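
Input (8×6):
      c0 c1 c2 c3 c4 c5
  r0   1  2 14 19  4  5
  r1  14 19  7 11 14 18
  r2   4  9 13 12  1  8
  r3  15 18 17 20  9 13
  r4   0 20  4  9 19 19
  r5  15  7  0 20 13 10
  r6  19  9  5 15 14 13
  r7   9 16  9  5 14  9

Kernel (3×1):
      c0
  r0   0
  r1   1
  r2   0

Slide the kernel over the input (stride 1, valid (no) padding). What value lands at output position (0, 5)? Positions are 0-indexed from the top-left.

18

The receptive field on the input at this output position is [5 / 18 / 8]. Elementwise product with the kernel and sum: 18·1.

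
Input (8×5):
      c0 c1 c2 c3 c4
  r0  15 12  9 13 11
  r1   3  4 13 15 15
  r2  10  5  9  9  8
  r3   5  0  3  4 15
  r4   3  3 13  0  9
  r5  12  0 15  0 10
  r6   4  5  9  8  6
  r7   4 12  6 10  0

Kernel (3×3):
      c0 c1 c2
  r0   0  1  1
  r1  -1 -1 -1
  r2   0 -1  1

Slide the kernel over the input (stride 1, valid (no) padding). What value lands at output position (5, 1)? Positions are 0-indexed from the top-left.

-3

The receptive field on the input at this output position is [0 15 0 / 5 9 8 / 12 6 10]. Elementwise product with the kernel and sum: 15·1 + 0·1 + 5·-1 + 9·-1 + 8·-1 + 6·-1 + 10·1.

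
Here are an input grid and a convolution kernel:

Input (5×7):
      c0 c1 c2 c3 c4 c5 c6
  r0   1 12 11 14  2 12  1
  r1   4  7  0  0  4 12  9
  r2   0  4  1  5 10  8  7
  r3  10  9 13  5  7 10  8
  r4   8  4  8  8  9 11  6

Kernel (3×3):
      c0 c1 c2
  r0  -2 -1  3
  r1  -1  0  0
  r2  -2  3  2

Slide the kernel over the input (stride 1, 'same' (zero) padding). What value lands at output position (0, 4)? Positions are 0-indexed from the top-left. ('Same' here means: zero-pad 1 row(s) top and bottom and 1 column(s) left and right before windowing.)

The receptive field on the zero-padded input at this output position is [0 0 0 / 14 2 12 / 0 4 12]. Elementwise product with the kernel and sum: 0·-2 + 0·-1 + 0·3 + 14·-1 + 0·-2 + 4·3 + 12·2.

22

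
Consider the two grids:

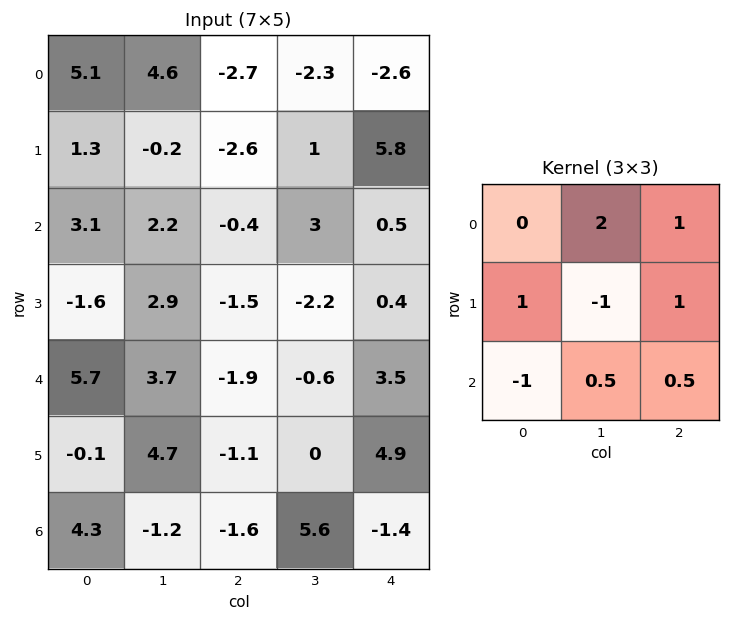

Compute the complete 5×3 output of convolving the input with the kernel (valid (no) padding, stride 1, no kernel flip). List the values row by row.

3.2 -5.2 -2.85
-0.2 -3.35 5.5
-6.8 -0.55 10.95
6.3 -5.45 1.75
-6.1 4.6 9.8

Output[0,0]: The receptive field on the input at this output position is [5.1 4.6 -2.7 / 1.3 -0.2 -2.6 / 3.1 2.2 -0.4]. Elementwise product with the kernel and sum: 4.6·2 + -2.7·1 + 1.3·1 + -0.2·-1 + -2.6·1 + 3.1·-1 + 2.2·0.5 + -0.4·0.5.
Output[0,1]: The receptive field on the input at this output position is [4.6 -2.7 -2.3 / -0.2 -2.6 1 / 2.2 -0.4 3]. Elementwise product with the kernel and sum: -2.7·2 + -2.3·1 + -0.2·1 + -2.6·-1 + 1·1 + 2.2·-1 + -0.4·0.5 + 3·0.5.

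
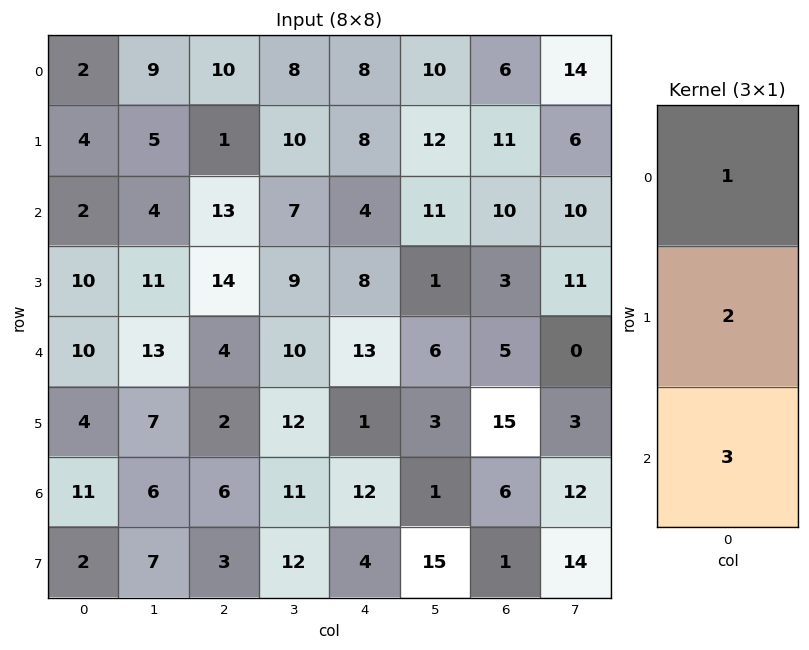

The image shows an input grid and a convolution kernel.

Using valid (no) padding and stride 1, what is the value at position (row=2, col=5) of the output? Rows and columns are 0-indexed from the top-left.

31

The receptive field on the input at this output position is [11 / 1 / 6]. Elementwise product with the kernel and sum: 11·1 + 1·2 + 6·3.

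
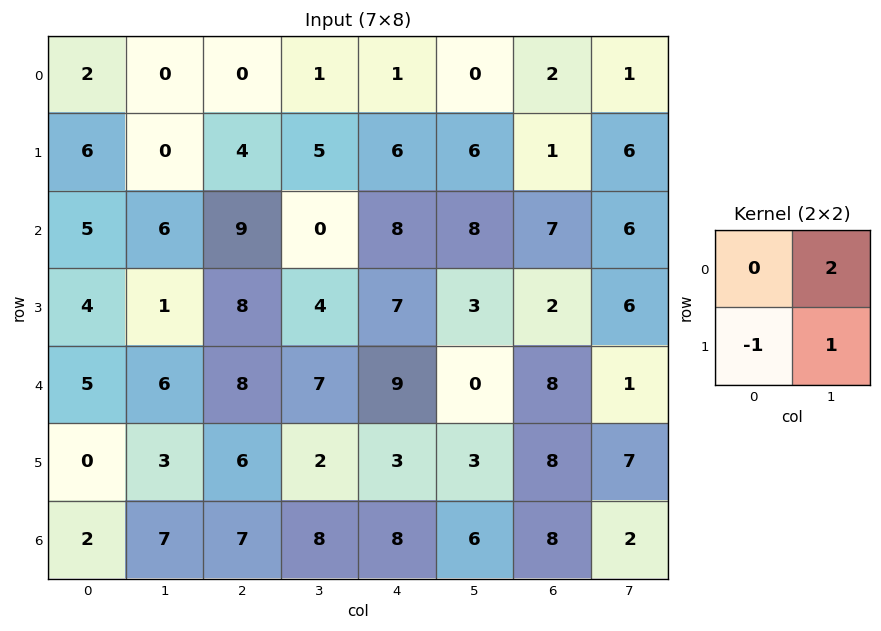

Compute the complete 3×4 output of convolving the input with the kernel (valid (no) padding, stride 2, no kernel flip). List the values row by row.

-6 3 0 7
9 -4 12 16
15 10 0 1

Output[0,0]: The receptive field on the input at this output position is [2 0 / 6 0]. Elementwise product with the kernel and sum: 0·2 + 6·-1 + 0·1.
Output[0,1]: The receptive field on the input at this output position is [0 1 / 4 5]. Elementwise product with the kernel and sum: 1·2 + 4·-1 + 5·1.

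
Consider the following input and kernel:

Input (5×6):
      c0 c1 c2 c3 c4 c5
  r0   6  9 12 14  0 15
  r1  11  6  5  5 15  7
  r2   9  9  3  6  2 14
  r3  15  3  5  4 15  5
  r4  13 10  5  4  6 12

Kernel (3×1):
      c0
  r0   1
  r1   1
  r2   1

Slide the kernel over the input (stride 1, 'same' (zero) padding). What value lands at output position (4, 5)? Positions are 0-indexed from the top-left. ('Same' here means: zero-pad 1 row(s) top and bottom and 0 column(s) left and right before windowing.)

The receptive field on the zero-padded input at this output position is [5 / 12 / 0]. Elementwise product with the kernel and sum: 5·1 + 12·1 + 0·1.

17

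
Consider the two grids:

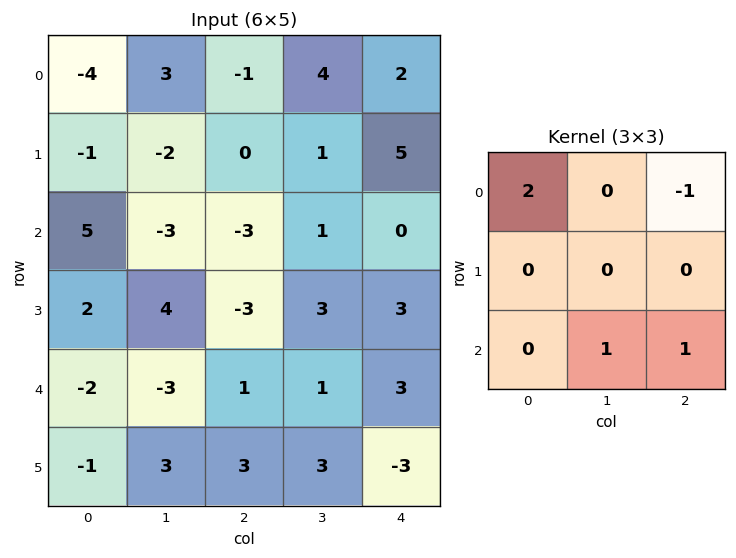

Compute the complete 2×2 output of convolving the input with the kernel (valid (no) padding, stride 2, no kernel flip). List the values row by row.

-13 -3
11 -2

Output[0,0]: The receptive field on the input at this output position is [-4 3 -1 / -1 -2 0 / 5 -3 -3]. Elementwise product with the kernel and sum: -4·2 + -1·-1 + -3·1 + -3·1.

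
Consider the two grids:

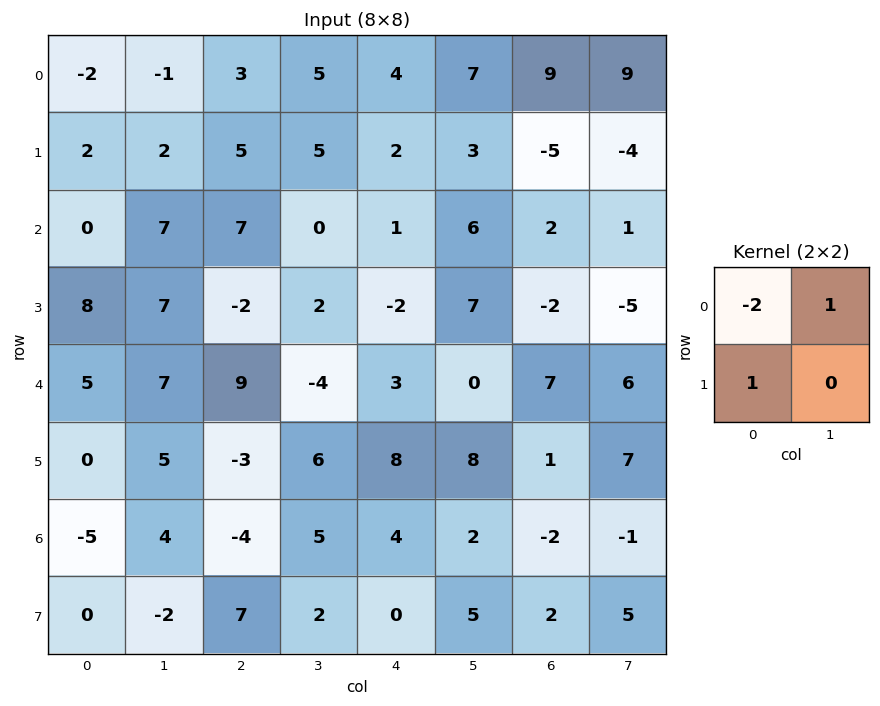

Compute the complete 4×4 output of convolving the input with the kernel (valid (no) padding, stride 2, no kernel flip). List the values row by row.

Output[0,0]: The receptive field on the input at this output position is [-2 -1 / 2 2]. Elementwise product with the kernel and sum: -2·-2 + -1·1 + 2·1.
Output[0,1]: The receptive field on the input at this output position is [3 5 / 5 5]. Elementwise product with the kernel and sum: 3·-2 + 5·1 + 5·1.

5 4 1 -14
15 -16 2 -5
-3 -25 2 -7
14 20 -6 5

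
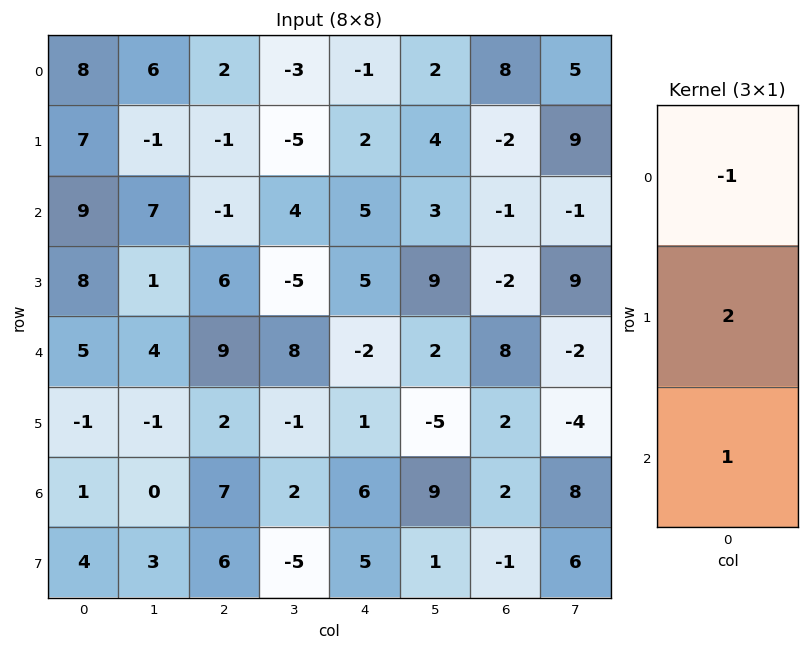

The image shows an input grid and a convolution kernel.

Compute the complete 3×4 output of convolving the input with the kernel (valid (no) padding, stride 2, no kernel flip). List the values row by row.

Output[0,0]: The receptive field on the input at this output position is [8 / 7 / 9]. Elementwise product with the kernel and sum: 8·-1 + 7·2 + 9·1.

15 -5 10 -13
12 22 3 5
-6 2 10 -2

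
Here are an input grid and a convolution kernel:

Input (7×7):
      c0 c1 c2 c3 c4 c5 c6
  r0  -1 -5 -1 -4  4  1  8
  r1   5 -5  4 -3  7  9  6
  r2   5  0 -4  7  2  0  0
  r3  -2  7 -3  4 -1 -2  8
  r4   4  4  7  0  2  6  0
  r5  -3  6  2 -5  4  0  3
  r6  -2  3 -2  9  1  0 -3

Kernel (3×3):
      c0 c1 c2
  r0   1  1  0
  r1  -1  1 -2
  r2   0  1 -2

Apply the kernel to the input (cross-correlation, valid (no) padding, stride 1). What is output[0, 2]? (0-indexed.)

-23

The receptive field on the input at this output position is [-1 -4 4 / 4 -3 7 / -4 7 2]. Elementwise product with the kernel and sum: -1·1 + -4·1 + 4·-1 + -3·1 + 7·-2 + 7·1 + 2·-2.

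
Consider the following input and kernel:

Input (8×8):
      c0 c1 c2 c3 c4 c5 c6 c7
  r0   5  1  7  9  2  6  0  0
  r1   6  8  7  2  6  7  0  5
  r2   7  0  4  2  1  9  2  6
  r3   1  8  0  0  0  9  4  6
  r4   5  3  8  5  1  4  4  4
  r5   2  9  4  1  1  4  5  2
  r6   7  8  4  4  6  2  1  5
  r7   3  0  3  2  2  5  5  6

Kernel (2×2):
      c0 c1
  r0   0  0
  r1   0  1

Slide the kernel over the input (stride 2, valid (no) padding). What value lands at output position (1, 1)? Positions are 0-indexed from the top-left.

The receptive field on the input at this output position is [4 2 / 0 0]. Elementwise product with the kernel and sum: 0·1.

0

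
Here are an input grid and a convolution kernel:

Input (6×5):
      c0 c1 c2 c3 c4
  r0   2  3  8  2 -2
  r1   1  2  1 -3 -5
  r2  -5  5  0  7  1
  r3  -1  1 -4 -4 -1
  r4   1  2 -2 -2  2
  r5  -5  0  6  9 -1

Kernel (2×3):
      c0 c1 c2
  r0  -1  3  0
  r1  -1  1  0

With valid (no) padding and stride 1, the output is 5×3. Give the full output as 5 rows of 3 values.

8 20 -6
15 -4 -3
22 -10 21
5 -17 -8
10 -2 -1

Output[0,0]: The receptive field on the input at this output position is [2 3 8 / 1 2 1]. Elementwise product with the kernel and sum: 2·-1 + 3·3 + 1·-1 + 2·1.
Output[0,1]: The receptive field on the input at this output position is [3 8 2 / 2 1 -3]. Elementwise product with the kernel and sum: 3·-1 + 8·3 + 2·-1 + 1·1.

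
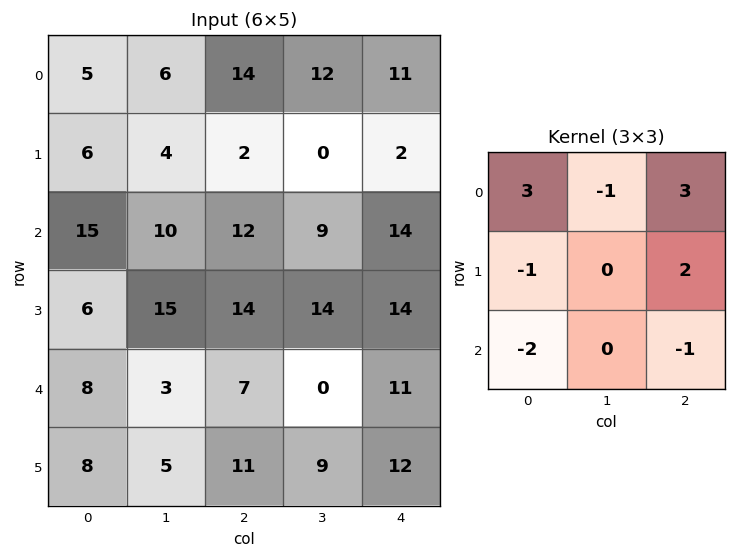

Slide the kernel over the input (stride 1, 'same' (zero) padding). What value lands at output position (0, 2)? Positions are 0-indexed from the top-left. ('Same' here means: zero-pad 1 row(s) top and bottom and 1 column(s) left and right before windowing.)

10

The receptive field on the zero-padded input at this output position is [0 0 0 / 6 14 12 / 4 2 0]. Elementwise product with the kernel and sum: 0·3 + 0·-1 + 0·3 + 6·-1 + 12·2 + 4·-2 + 0·-1.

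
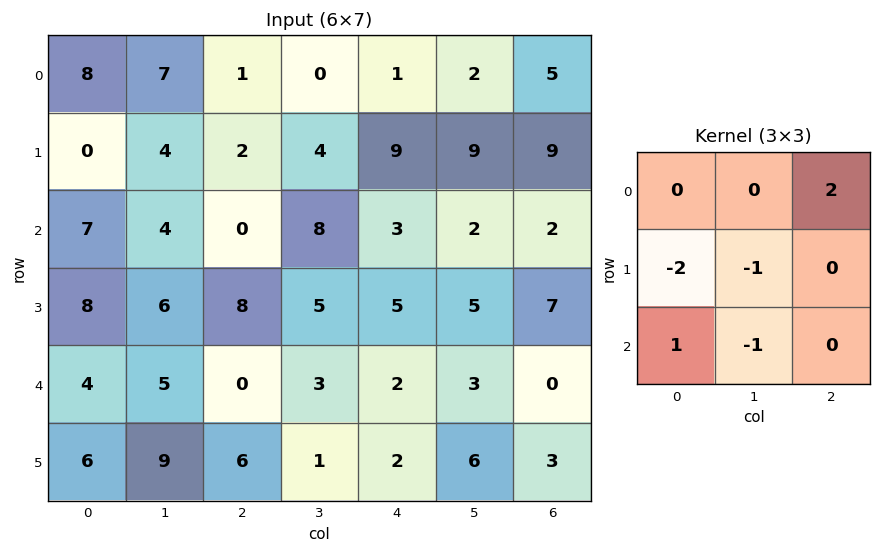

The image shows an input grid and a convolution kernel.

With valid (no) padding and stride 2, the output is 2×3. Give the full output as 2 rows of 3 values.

Output[0,0]: The receptive field on the input at this output position is [8 7 1 / 0 4 2 / 7 4 0]. Elementwise product with the kernel and sum: 1·2 + 0·-2 + 4·-1 + 7·1 + 4·-1.
Output[0,1]: The receptive field on the input at this output position is [1 0 1 / 2 4 9 / 0 8 3]. Elementwise product with the kernel and sum: 1·2 + 2·-2 + 4·-1 + 0·1 + 8·-1.

1 -14 -16
-23 -18 -12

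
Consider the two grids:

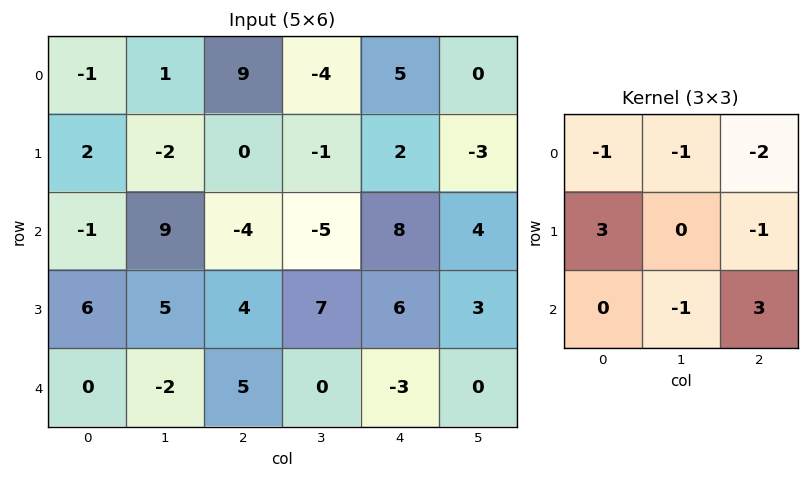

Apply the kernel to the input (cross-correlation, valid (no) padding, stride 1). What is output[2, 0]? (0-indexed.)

31

The receptive field on the input at this output position is [-1 9 -4 / 6 5 4 / 0 -2 5]. Elementwise product with the kernel and sum: -1·-1 + 9·-1 + -4·-2 + 6·3 + 4·-1 + -2·-1 + 5·3.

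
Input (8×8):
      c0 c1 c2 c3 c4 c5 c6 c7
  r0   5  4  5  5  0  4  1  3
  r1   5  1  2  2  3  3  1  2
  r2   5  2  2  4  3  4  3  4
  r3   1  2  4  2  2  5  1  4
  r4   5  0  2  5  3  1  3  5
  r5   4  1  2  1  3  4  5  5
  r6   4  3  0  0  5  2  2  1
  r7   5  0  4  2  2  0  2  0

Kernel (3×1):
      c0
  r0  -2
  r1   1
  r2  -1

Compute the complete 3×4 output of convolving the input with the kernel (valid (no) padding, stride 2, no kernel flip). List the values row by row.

Output[0,0]: The receptive field on the input at this output position is [5 / 5 / 5]. Elementwise product with the kernel and sum: 5·-2 + 5·1 + 5·-1.

-10 -10 0 -4
-14 -2 -7 -8
-10 -2 -8 -3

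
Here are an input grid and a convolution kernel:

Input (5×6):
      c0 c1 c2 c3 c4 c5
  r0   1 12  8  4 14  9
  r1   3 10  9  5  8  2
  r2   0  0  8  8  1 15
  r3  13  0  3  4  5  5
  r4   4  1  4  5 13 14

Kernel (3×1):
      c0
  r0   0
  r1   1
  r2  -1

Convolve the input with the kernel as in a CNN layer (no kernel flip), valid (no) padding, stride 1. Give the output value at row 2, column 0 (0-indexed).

The receptive field on the input at this output position is [0 / 13 / 4]. Elementwise product with the kernel and sum: 13·1 + 4·-1.

9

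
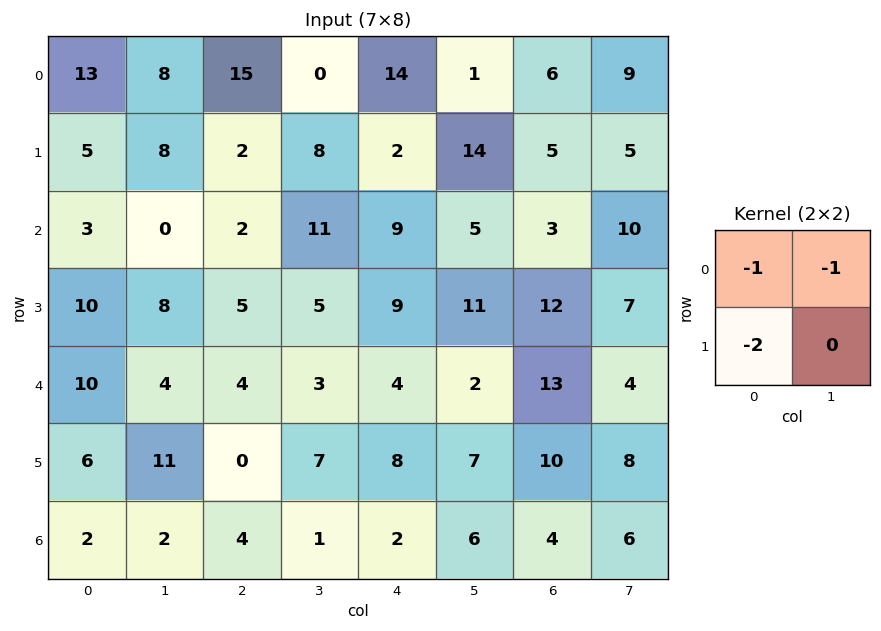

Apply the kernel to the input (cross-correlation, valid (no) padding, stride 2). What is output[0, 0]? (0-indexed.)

-31

The receptive field on the input at this output position is [13 8 / 5 8]. Elementwise product with the kernel and sum: 13·-1 + 8·-1 + 5·-2.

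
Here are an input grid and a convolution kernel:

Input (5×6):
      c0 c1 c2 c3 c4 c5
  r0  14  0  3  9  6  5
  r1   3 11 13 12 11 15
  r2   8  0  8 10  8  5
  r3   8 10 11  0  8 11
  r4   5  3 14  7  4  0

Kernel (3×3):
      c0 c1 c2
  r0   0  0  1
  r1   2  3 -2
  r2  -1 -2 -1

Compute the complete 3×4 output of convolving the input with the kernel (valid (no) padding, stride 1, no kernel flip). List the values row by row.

Output[0,0]: The receptive field on the input at this output position is [14 0 3 / 3 11 13 / 8 0 8]. Elementwise product with the kernel and sum: 3·1 + 3·2 + 11·3 + 13·-2 + 8·-1 + 0·-2 + 8·-1.
Output[0,1]: The receptive field on the input at this output position is [0 3 9 / 11 13 12 / 0 8 10]. Elementwise product with the kernel and sum: 9·1 + 11·2 + 13·3 + 12·-2 + 0·-1 + 8·-2 + 10·-1.

0 20 10 1
-26 -16 22 22
7 25 -18 -8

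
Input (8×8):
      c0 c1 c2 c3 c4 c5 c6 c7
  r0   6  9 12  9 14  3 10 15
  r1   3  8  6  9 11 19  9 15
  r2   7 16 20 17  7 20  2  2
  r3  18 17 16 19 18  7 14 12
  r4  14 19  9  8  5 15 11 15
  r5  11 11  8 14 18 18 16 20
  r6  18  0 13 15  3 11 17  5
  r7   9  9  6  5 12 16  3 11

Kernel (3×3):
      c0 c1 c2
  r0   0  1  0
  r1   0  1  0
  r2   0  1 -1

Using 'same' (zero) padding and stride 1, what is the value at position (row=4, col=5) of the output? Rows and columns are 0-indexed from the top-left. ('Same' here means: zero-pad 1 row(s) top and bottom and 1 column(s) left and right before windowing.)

24

The receptive field on the zero-padded input at this output position is [18 7 14 / 5 15 11 / 18 18 16]. Elementwise product with the kernel and sum: 7·1 + 15·1 + 18·1 + 16·-1.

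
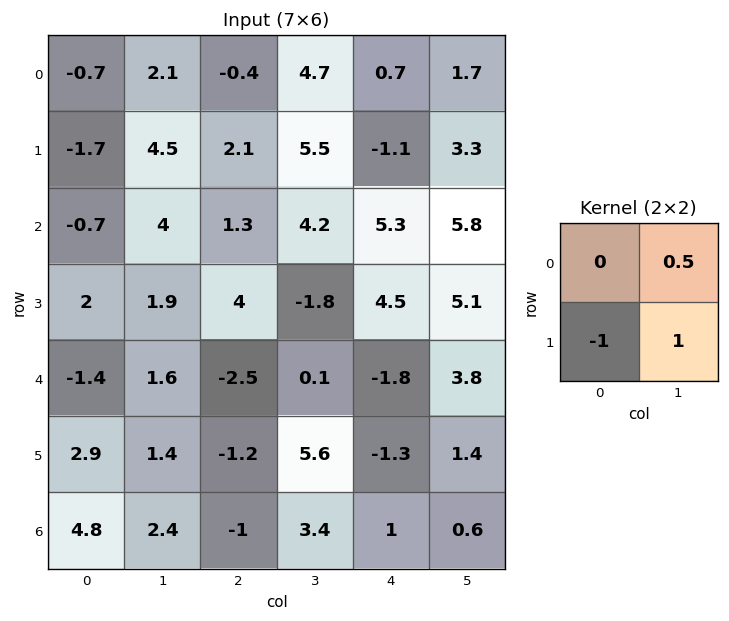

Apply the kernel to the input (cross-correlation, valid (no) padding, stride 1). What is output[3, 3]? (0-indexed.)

0.35

The receptive field on the input at this output position is [-1.8 4.5 / 0.1 -1.8]. Elementwise product with the kernel and sum: 4.5·0.5 + 0.1·-1 + -1.8·1.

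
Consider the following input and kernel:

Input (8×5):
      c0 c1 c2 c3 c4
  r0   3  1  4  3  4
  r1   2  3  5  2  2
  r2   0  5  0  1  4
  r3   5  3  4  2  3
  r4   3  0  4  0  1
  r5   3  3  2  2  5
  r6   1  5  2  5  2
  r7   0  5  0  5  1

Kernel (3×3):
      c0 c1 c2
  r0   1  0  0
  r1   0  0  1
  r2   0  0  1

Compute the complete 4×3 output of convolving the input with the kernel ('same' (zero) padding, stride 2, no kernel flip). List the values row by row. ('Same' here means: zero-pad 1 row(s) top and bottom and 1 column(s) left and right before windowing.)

4 5 0
8 6 2
3 5 2
10 13 2

Output[0,0]: The receptive field on the zero-padded input at this output position is [0 0 0 / 0 3 1 / 0 2 3]. Elementwise product with the kernel and sum: 0·1 + 1·1 + 3·1.
Output[0,1]: The receptive field on the zero-padded input at this output position is [0 0 0 / 1 4 3 / 3 5 2]. Elementwise product with the kernel and sum: 0·1 + 3·1 + 2·1.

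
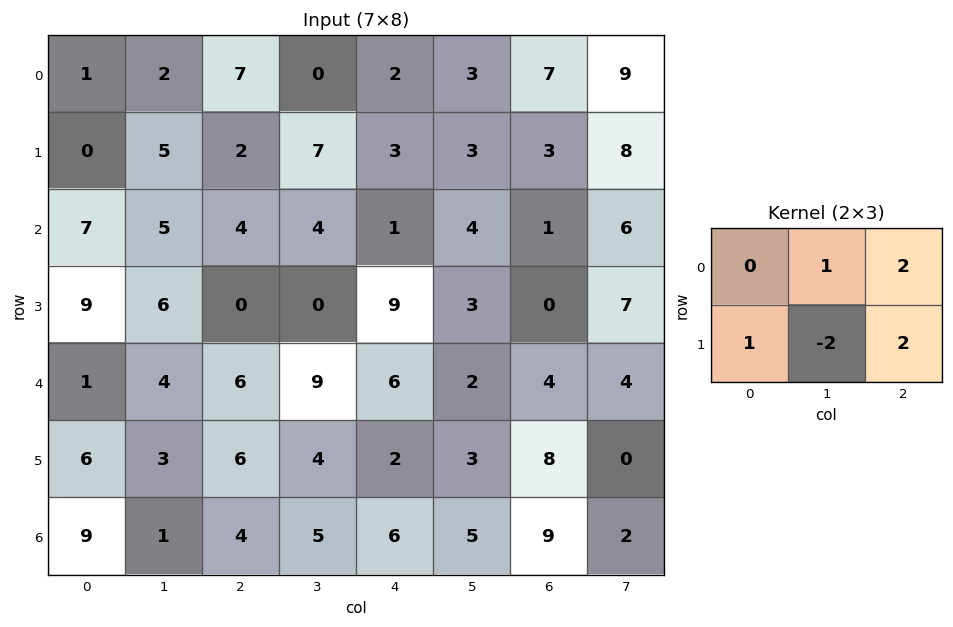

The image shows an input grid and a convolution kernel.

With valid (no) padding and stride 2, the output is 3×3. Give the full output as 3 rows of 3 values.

Output[0,0]: The receptive field on the input at this output position is [1 2 7 / 0 5 2]. Elementwise product with the kernel and sum: 2·1 + 7·2 + 0·1 + 5·-2 + 2·2.
Output[0,1]: The receptive field on the input at this output position is [7 0 2 / 2 7 3]. Elementwise product with the kernel and sum: 0·1 + 2·2 + 2·1 + 7·-2 + 3·2.

10 -2 20
10 24 9
28 23 22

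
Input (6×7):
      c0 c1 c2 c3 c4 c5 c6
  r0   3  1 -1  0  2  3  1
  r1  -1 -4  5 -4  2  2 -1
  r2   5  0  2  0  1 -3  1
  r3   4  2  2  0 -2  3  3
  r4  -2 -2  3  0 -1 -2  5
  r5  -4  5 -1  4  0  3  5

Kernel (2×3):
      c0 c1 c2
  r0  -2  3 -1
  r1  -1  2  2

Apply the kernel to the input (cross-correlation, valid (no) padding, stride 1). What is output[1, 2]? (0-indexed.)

-24

The receptive field on the input at this output position is [5 -4 2 / 2 0 1]. Elementwise product with the kernel and sum: 5·-2 + -4·3 + 2·-1 + 2·-1 + 0·2 + 1·2.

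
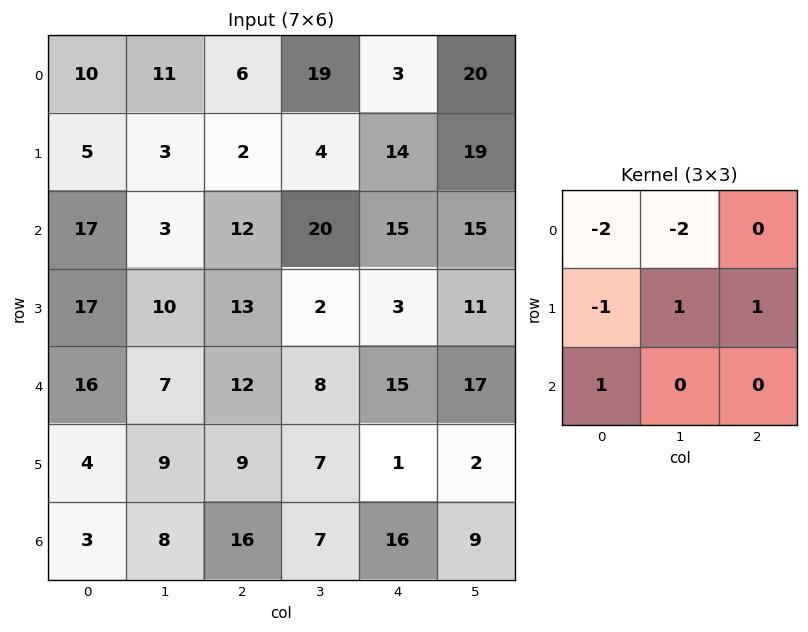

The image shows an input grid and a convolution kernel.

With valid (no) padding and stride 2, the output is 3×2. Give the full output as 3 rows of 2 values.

Output[0,0]: The receptive field on the input at this output position is [10 11 6 / 5 3 2 / 17 3 12]. Elementwise product with the kernel and sum: 10·-2 + 11·-2 + 5·-1 + 3·1 + 2·1 + 17·1.

-25 -22
-18 -60
-29 -25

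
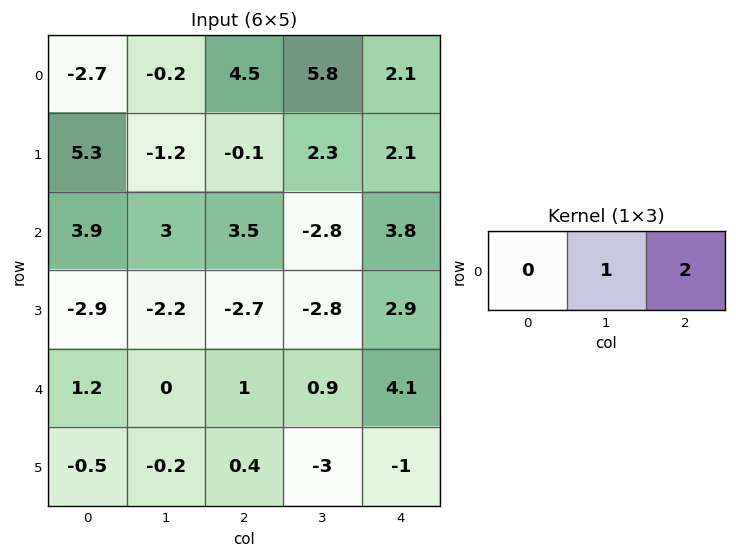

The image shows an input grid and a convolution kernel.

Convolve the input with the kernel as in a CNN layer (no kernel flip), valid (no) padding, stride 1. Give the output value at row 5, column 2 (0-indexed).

-5

The receptive field on the input at this output position is [0.4 -3 -1]. Elementwise product with the kernel and sum: -3·1 + -1·2.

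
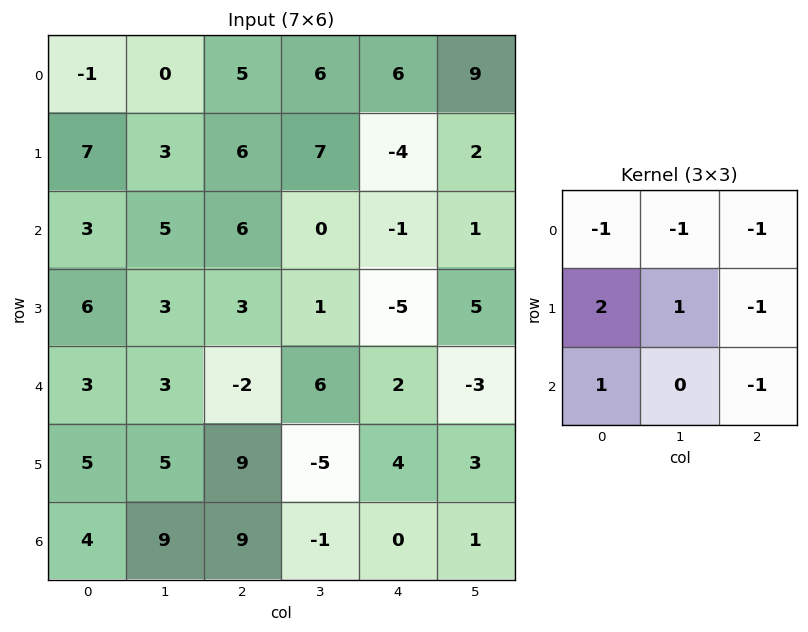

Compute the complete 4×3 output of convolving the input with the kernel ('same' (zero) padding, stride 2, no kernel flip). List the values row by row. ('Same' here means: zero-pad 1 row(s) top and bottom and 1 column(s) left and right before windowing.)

-4 -5 14
-15 2 -11
-14 1 8
-15 19 -5

Output[0,0]: The receptive field on the zero-padded input at this output position is [0 0 0 / 0 -1 0 / 0 7 3]. Elementwise product with the kernel and sum: 0·-1 + 0·-1 + 0·-1 + 0·2 + -1·1 + 0·-1 + 0·1 + 3·-1.
Output[0,1]: The receptive field on the zero-padded input at this output position is [0 0 0 / 0 5 6 / 3 6 7]. Elementwise product with the kernel and sum: 0·-1 + 0·-1 + 0·-1 + 0·2 + 5·1 + 6·-1 + 3·1 + 7·-1.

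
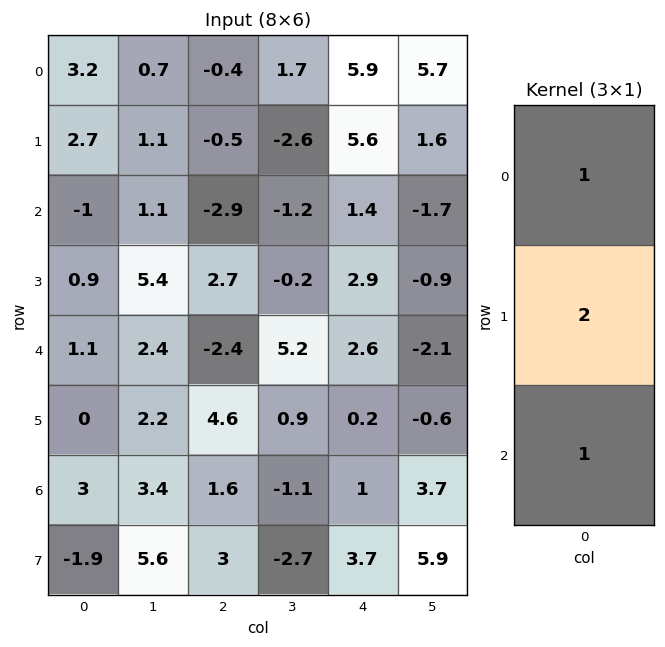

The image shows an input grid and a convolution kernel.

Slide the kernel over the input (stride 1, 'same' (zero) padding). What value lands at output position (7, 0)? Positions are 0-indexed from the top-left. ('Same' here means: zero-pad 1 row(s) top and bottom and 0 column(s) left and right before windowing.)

The receptive field on the zero-padded input at this output position is [3 / -1.9 / 0]. Elementwise product with the kernel and sum: 3·1 + -1.9·2 + 0·1.

-0.8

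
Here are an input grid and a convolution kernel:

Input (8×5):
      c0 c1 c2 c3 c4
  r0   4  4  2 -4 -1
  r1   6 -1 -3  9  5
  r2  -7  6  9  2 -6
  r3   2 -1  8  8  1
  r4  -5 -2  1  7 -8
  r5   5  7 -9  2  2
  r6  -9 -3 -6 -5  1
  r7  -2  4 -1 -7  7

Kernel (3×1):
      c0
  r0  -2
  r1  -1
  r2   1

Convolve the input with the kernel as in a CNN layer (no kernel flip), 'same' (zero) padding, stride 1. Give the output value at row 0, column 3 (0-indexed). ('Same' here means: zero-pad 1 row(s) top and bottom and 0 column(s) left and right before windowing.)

The receptive field on the zero-padded input at this output position is [0 / -4 / 9]. Elementwise product with the kernel and sum: 0·-2 + -4·-1 + 9·1.

13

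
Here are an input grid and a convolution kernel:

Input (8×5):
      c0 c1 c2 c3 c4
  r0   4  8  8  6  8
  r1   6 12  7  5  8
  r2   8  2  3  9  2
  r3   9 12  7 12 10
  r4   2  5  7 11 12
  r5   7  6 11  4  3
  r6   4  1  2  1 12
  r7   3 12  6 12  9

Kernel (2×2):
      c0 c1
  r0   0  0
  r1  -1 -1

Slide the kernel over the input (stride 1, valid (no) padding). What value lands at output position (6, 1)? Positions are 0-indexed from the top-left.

-18

The receptive field on the input at this output position is [1 2 / 12 6]. Elementwise product with the kernel and sum: 12·-1 + 6·-1.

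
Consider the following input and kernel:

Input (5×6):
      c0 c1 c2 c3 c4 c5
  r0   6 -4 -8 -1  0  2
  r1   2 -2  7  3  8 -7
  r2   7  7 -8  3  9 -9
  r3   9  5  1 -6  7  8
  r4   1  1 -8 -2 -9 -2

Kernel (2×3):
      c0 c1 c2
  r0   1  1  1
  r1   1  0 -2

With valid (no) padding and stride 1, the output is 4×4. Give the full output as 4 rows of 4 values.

Output[0,0]: The receptive field on the input at this output position is [6 -4 -8 / 2 -2 7]. Elementwise product with the kernel and sum: 6·1 + -4·1 + -8·1 + 2·1 + 7·-2.

-18 -21 -18 18
30 9 -8 25
13 19 -9 -19
32 5 12 11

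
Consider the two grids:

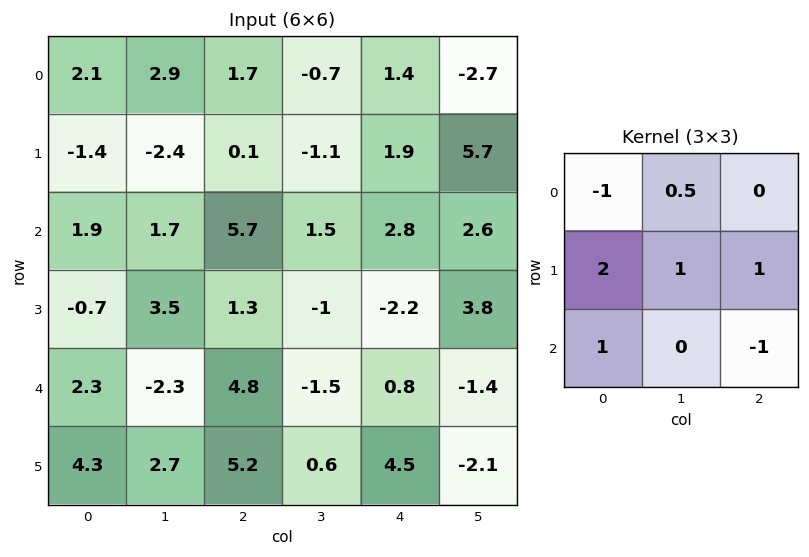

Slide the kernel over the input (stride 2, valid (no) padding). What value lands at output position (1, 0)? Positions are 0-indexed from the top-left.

The receptive field on the input at this output position is [1.9 1.7 5.7 / -0.7 3.5 1.3 / 2.3 -2.3 4.8]. Elementwise product with the kernel and sum: 1.9·-1 + 1.7·0.5 + -0.7·2 + 3.5·1 + 1.3·1 + 2.3·1 + 4.8·-1.

-0.15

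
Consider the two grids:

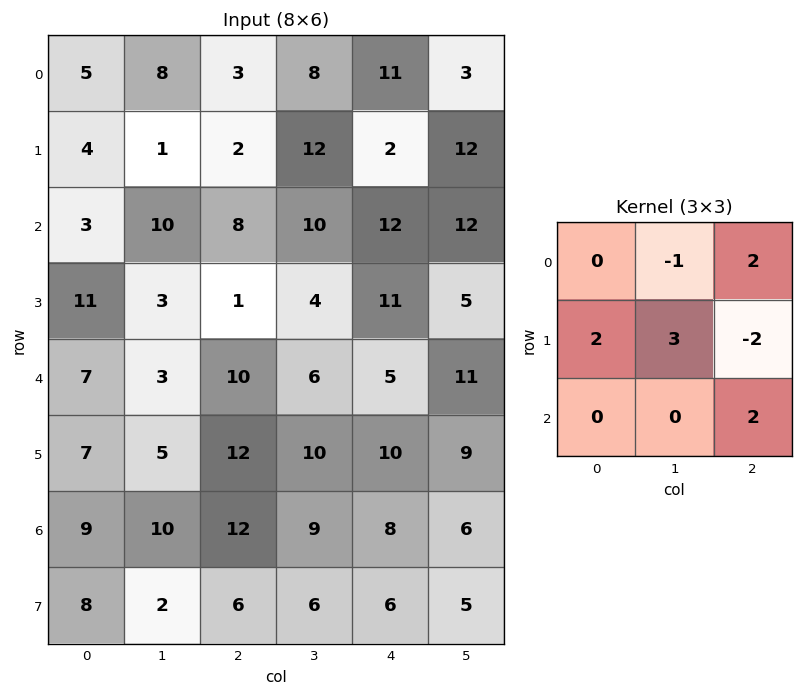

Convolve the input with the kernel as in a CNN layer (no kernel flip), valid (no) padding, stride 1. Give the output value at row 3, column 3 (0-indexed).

The receptive field on the input at this output position is [4 11 5 / 6 5 11 / 10 10 9]. Elementwise product with the kernel and sum: 11·-1 + 5·2 + 6·2 + 5·3 + 11·-2 + 9·2.

22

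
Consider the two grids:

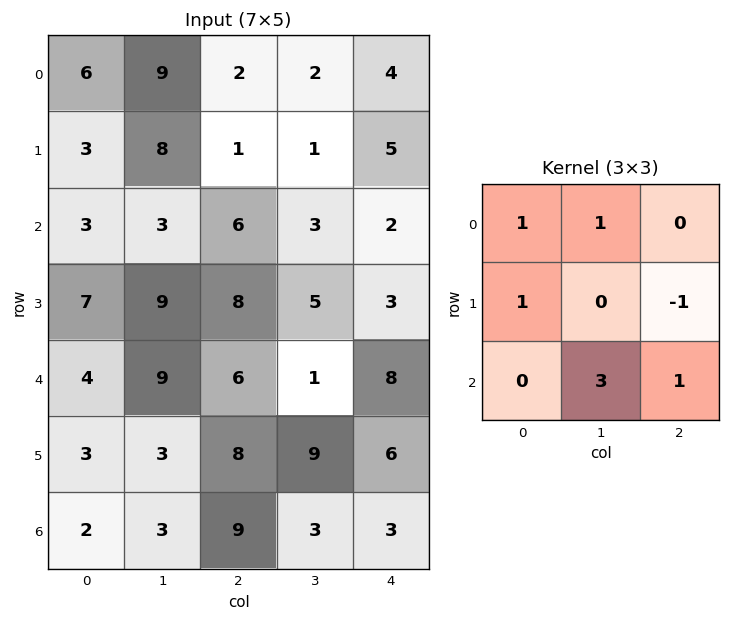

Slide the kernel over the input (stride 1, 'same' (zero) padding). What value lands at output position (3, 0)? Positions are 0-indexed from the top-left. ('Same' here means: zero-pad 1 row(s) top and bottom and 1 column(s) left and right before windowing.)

15

The receptive field on the zero-padded input at this output position is [0 3 3 / 0 7 9 / 0 4 9]. Elementwise product with the kernel and sum: 0·1 + 3·1 + 0·1 + 9·-1 + 4·3 + 9·1.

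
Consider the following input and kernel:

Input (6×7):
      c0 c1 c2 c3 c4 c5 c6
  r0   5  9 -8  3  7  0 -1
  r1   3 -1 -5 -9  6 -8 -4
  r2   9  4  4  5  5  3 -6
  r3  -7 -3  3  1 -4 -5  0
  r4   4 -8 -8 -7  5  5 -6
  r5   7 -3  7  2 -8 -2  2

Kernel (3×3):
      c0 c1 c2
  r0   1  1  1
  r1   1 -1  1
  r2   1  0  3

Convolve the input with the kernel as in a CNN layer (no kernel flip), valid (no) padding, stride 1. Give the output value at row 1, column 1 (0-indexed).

The receptive field on the input at this output position is [-1 -5 -9 / 4 4 5 / -3 3 1]. Elementwise product with the kernel and sum: -1·1 + -5·1 + -9·1 + 4·1 + 4·-1 + 5·1 + -3·1 + 1·3.

-10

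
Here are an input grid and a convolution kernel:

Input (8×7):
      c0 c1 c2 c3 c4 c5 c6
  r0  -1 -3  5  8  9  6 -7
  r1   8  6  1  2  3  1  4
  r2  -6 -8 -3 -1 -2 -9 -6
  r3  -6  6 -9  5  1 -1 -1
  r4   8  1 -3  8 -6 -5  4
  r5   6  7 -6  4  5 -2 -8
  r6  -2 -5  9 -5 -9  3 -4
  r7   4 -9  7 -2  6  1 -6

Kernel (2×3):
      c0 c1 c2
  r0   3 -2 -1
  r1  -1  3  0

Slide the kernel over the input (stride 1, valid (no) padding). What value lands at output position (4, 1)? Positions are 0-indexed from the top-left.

The receptive field on the input at this output position is [1 -3 8 / 7 -6 4]. Elementwise product with the kernel and sum: 1·3 + -3·-2 + 8·-1 + 7·-1 + -6·3.

-24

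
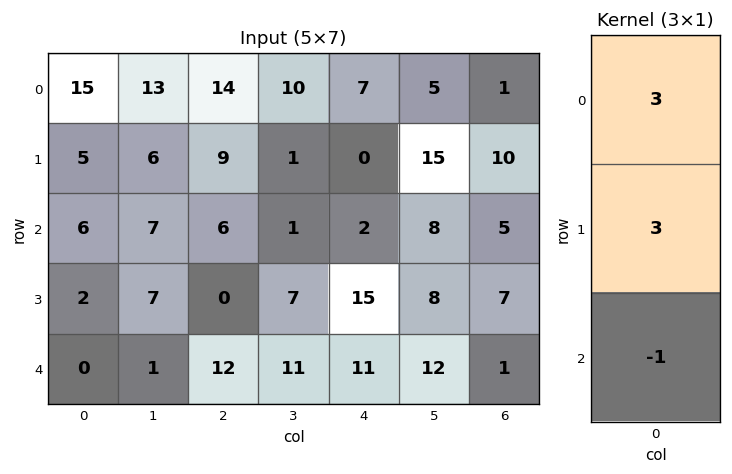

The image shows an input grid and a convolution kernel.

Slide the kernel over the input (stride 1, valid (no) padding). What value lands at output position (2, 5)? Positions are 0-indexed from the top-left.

36

The receptive field on the input at this output position is [8 / 8 / 12]. Elementwise product with the kernel and sum: 8·3 + 8·3 + 12·-1.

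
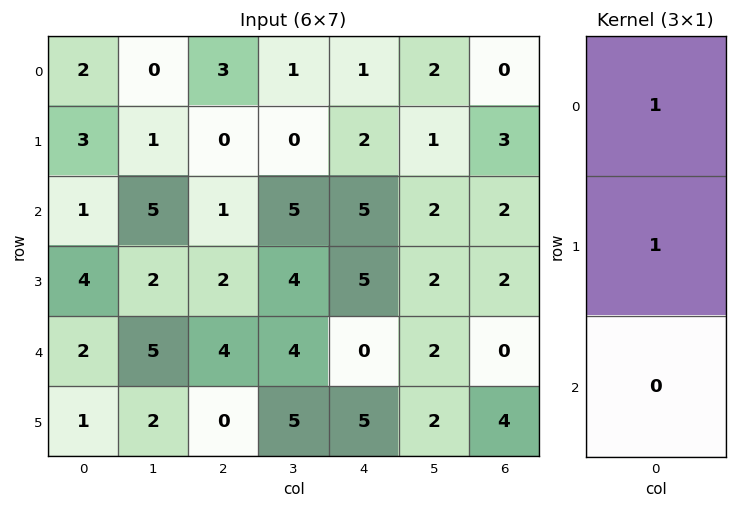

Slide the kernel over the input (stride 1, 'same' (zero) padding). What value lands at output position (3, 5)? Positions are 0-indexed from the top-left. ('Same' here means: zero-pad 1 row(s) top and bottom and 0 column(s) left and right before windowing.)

4

The receptive field on the zero-padded input at this output position is [2 / 2 / 2]. Elementwise product with the kernel and sum: 2·1 + 2·1.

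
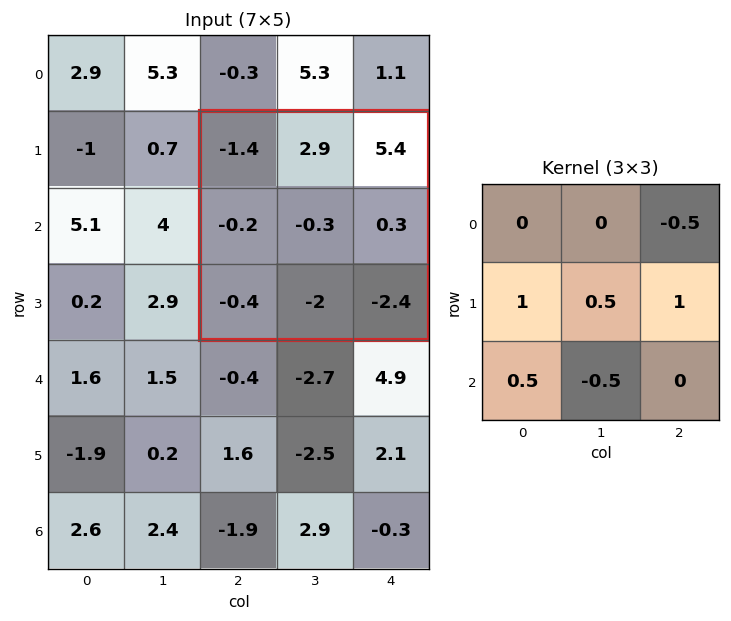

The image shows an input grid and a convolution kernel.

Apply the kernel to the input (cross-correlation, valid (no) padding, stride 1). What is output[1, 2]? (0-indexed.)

-1.95

The receptive field on the input at this output position is [-1.4 2.9 5.4 / -0.2 -0.3 0.3 / -0.4 -2 -2.4]. Elementwise product with the kernel and sum: 5.4·-0.5 + -0.2·1 + -0.3·0.5 + 0.3·1 + -0.4·0.5 + -2·-0.5.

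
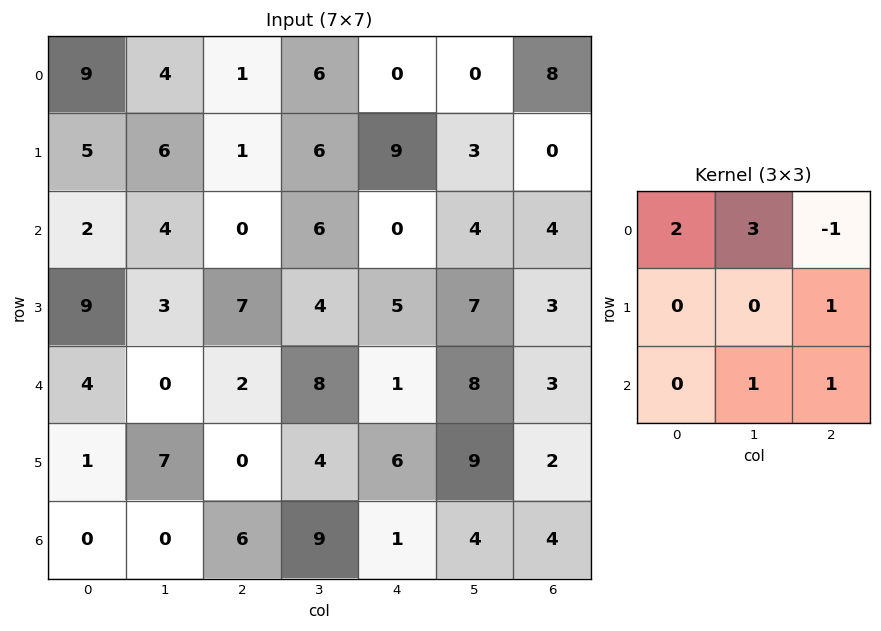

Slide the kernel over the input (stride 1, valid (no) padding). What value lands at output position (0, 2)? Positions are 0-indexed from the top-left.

The receptive field on the input at this output position is [1 6 0 / 1 6 9 / 0 6 0]. Elementwise product with the kernel and sum: 1·2 + 6·3 + 0·-1 + 9·1 + 6·1 + 0·1.

35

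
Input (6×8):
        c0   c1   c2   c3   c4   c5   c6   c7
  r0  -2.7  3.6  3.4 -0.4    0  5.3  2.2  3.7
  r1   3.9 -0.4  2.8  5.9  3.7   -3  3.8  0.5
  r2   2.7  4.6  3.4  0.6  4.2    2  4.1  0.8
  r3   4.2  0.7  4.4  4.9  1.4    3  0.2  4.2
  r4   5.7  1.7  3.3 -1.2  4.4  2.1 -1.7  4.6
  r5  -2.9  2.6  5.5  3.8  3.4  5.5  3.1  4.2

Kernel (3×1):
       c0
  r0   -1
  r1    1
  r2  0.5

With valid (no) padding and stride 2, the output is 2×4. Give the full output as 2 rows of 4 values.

Output[0,0]: The receptive field on the input at this output position is [-2.7 / 3.9 / 2.7]. Elementwise product with the kernel and sum: -2.7·-1 + 3.9·1 + 2.7·0.5.

7.95 1.1 5.8 3.65
4.35 2.65 -0.6 -4.75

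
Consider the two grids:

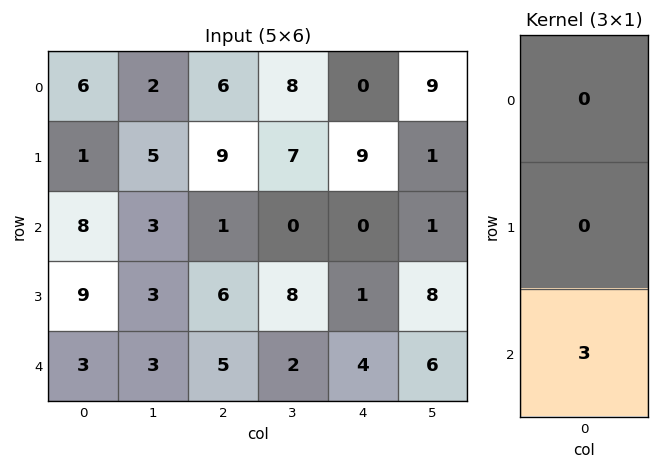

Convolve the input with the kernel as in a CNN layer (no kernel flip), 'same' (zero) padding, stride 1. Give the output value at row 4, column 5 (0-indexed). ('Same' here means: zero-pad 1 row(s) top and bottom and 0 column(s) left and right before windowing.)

The receptive field on the zero-padded input at this output position is [8 / 6 / 0]. Elementwise product with the kernel and sum: 0·3.

0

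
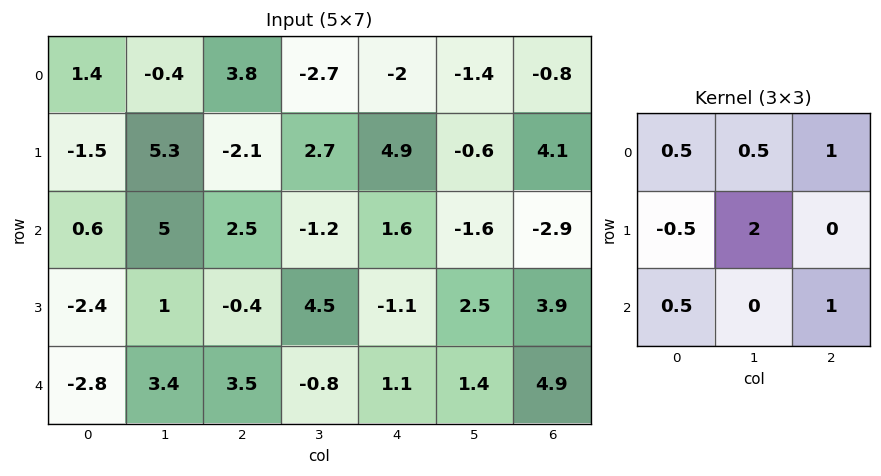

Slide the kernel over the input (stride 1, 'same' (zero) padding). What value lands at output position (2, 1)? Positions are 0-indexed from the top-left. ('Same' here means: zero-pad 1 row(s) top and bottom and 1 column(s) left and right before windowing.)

The receptive field on the zero-padded input at this output position is [-1.5 5.3 -2.1 / 0.6 5 2.5 / -2.4 1 -0.4]. Elementwise product with the kernel and sum: -1.5·0.5 + 5.3·0.5 + -2.1·1 + 0.6·-0.5 + 5·2 + -2.4·0.5 + -0.4·1.

7.9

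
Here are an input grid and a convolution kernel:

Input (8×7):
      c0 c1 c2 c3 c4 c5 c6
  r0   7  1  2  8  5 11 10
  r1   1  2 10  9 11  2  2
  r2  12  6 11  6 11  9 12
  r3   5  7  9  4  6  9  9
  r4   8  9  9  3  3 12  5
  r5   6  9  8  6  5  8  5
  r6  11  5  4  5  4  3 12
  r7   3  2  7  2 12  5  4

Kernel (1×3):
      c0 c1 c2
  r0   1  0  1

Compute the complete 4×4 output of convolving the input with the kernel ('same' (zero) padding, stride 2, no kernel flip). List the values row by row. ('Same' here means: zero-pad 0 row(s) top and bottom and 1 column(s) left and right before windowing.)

Output[0,0]: The receptive field on the zero-padded input at this output position is [0 7 1]. Elementwise product with the kernel and sum: 0·1 + 1·1.
Output[0,1]: The receptive field on the zero-padded input at this output position is [1 2 8]. Elementwise product with the kernel and sum: 1·1 + 8·1.

1 9 19 11
6 12 15 9
9 12 15 12
5 10 8 3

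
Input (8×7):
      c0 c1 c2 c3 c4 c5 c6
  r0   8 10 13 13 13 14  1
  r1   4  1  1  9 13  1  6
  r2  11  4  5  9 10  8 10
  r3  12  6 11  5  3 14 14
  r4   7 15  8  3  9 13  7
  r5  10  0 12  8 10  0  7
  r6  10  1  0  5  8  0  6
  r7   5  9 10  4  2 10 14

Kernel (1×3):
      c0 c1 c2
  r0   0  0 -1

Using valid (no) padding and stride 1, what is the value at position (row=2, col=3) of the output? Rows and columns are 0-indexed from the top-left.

The receptive field on the input at this output position is [9 10 8]. Elementwise product with the kernel and sum: 8·-1.

-8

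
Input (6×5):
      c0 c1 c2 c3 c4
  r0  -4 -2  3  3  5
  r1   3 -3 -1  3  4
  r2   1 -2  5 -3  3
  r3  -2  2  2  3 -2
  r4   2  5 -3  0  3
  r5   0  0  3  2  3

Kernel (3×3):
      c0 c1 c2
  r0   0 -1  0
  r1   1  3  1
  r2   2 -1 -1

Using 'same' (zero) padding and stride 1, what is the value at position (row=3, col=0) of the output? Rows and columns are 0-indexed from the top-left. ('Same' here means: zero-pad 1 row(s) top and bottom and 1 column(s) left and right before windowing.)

-12

The receptive field on the zero-padded input at this output position is [0 1 -2 / 0 -2 2 / 0 2 5]. Elementwise product with the kernel and sum: 1·-1 + 0·1 + -2·3 + 2·1 + 0·2 + 2·-1 + 5·-1.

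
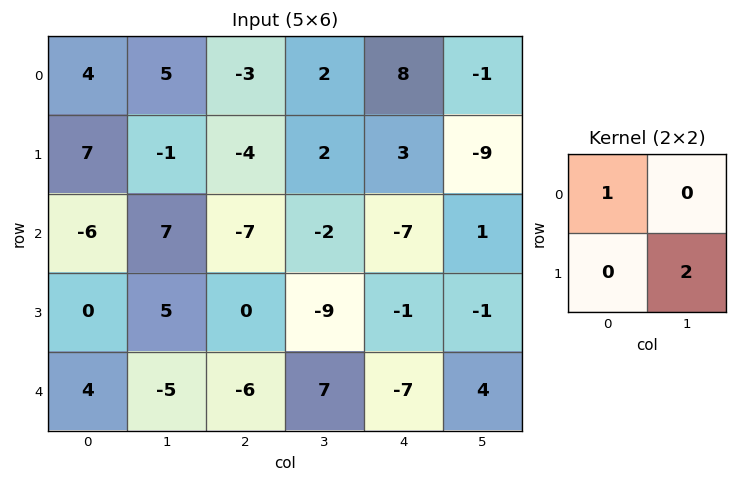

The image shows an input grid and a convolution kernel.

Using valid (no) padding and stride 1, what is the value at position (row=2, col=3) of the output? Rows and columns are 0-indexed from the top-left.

The receptive field on the input at this output position is [-2 -7 / -9 -1]. Elementwise product with the kernel and sum: -2·1 + -1·2.

-4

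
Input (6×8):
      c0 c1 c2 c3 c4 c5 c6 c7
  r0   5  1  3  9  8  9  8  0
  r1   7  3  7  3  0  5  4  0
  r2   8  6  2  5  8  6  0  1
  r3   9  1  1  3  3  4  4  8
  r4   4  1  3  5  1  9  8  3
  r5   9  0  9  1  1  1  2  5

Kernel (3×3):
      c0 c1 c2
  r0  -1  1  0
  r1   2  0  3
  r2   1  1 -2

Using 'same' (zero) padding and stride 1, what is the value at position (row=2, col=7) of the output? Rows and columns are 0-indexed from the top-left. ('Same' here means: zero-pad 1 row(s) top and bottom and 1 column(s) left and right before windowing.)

The receptive field on the zero-padded input at this output position is [4 0 0 / 0 1 0 / 4 8 0]. Elementwise product with the kernel and sum: 4·-1 + 0·1 + 0·2 + 0·3 + 4·1 + 8·1 + 0·-2.

8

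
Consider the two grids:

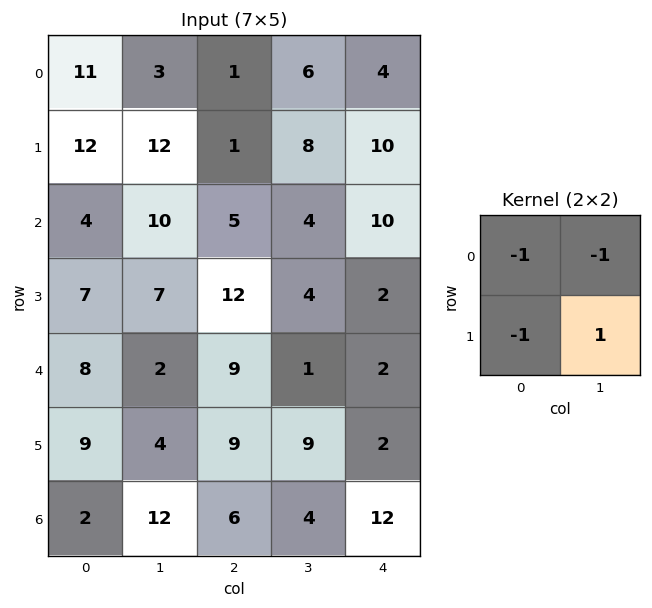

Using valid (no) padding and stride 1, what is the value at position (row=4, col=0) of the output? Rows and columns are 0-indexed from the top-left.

The receptive field on the input at this output position is [8 2 / 9 4]. Elementwise product with the kernel and sum: 8·-1 + 2·-1 + 9·-1 + 4·1.

-15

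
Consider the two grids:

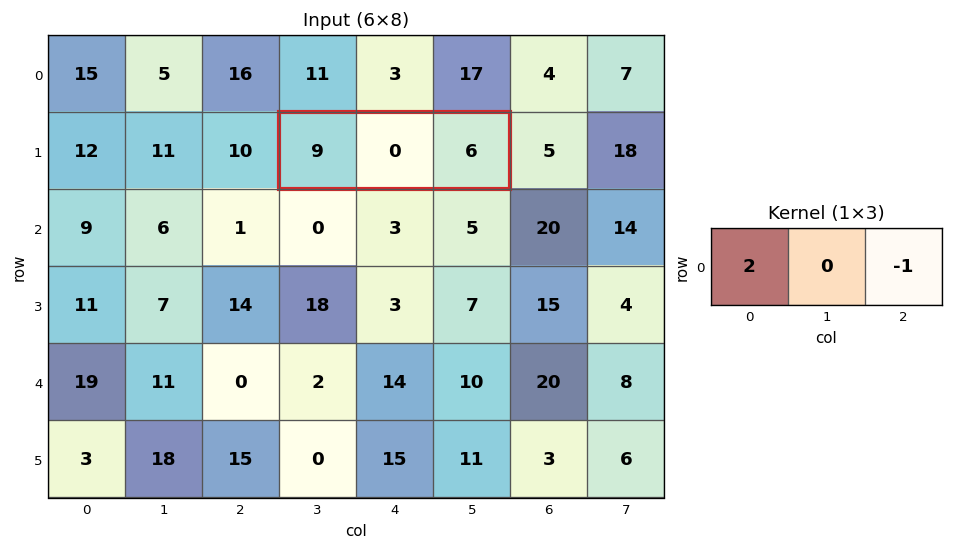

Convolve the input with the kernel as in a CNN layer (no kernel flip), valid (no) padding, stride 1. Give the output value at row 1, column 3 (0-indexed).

The receptive field on the input at this output position is [9 0 6]. Elementwise product with the kernel and sum: 9·2 + 6·-1.

12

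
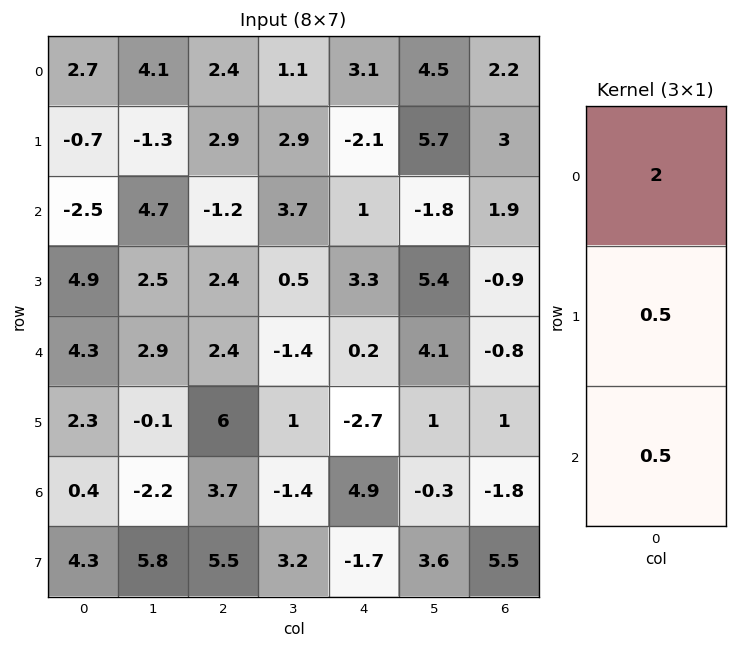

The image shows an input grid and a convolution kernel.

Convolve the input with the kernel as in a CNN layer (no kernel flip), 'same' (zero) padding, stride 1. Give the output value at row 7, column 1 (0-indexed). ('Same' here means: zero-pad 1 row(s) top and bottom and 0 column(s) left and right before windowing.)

The receptive field on the zero-padded input at this output position is [-2.2 / 5.8 / 0]. Elementwise product with the kernel and sum: -2.2·2 + 5.8·0.5 + 0·0.5.

-1.5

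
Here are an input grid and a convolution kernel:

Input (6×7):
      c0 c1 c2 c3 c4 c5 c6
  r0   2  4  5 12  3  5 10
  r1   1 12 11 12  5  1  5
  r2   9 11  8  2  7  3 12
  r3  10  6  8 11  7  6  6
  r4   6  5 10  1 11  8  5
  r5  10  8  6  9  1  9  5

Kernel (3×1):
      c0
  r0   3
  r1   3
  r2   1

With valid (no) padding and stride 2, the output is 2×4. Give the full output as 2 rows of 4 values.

Output[0,0]: The receptive field on the input at this output position is [2 / 1 / 9]. Elementwise product with the kernel and sum: 2·3 + 1·3 + 9·1.

18 56 31 57
63 58 53 59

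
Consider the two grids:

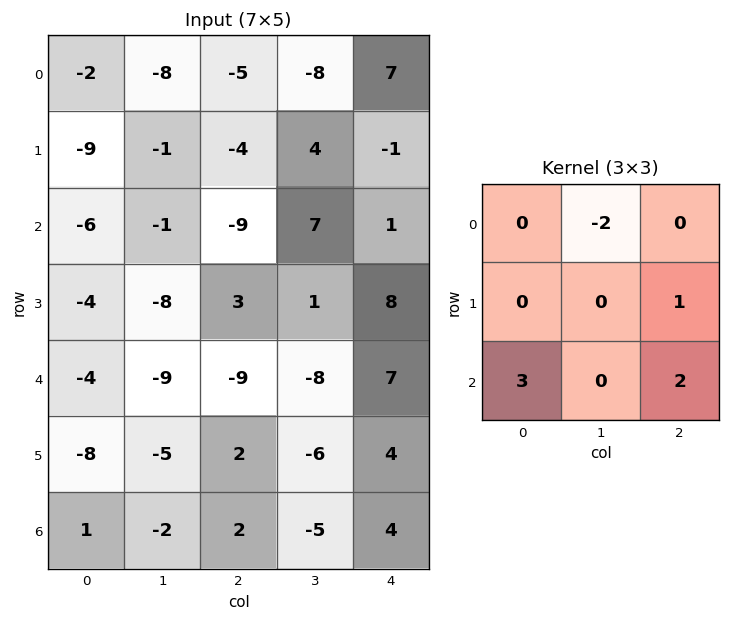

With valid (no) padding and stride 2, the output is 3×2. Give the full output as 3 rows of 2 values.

-24 -10
-25 -19
27 34

Output[0,0]: The receptive field on the input at this output position is [-2 -8 -5 / -9 -1 -4 / -6 -1 -9]. Elementwise product with the kernel and sum: -8·-2 + -4·1 + -6·3 + -9·2.
Output[0,1]: The receptive field on the input at this output position is [-5 -8 7 / -4 4 -1 / -9 7 1]. Elementwise product with the kernel and sum: -8·-2 + -1·1 + -9·3 + 1·2.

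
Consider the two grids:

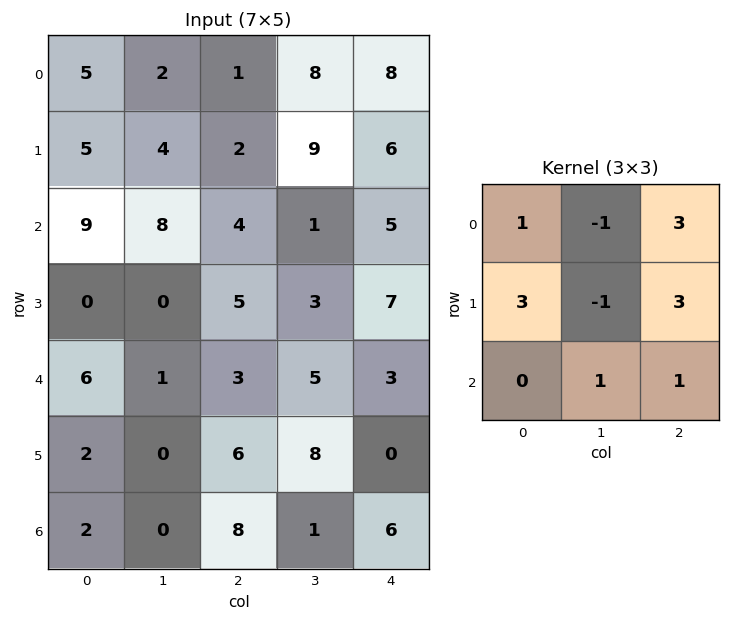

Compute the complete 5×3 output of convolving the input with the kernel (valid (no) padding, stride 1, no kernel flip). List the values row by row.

35 67 38
43 60 47
32 19 59
47 33 44
46 40 24

Output[0,0]: The receptive field on the input at this output position is [5 2 1 / 5 4 2 / 9 8 4]. Elementwise product with the kernel and sum: 5·1 + 2·-1 + 1·3 + 5·3 + 4·-1 + 2·3 + 8·1 + 4·1.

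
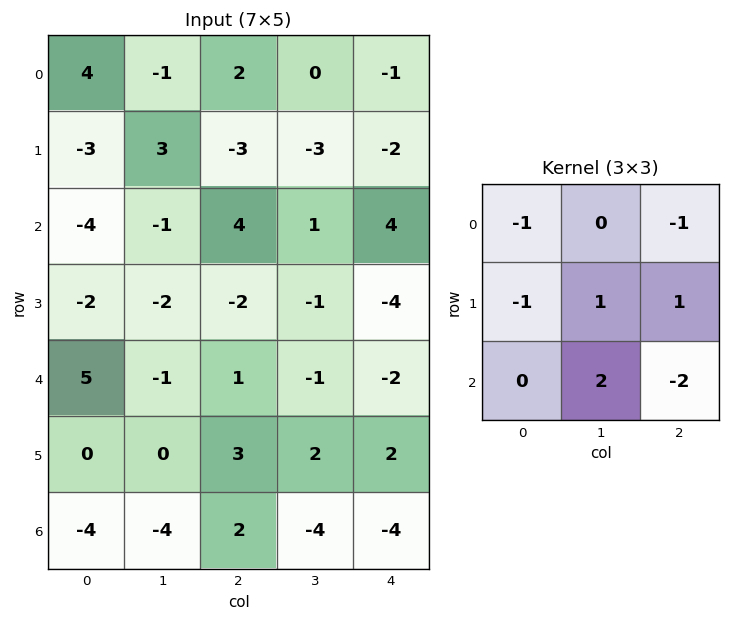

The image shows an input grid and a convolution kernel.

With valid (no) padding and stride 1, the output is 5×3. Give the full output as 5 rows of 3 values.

Output[0,0]: The receptive field on the input at this output position is [4 -1 2 / -3 3 -3 / -4 -1 4]. Elementwise product with the kernel and sum: 4·-1 + 2·-1 + -3·-1 + 3·1 + -3·1 + -1·2 + 4·-2.
Output[0,1]: The receptive field on the input at this output position is [-1 2 0 / 3 -3 -3 / -1 4 1]. Elementwise product with the kernel and sum: -1·-1 + 0·-1 + 3·-1 + -3·1 + -3·1 + 4·2 + 1·-2.

-13 -2 -9
13 4 12
-6 3 -9
-7 6 2
-15 19 2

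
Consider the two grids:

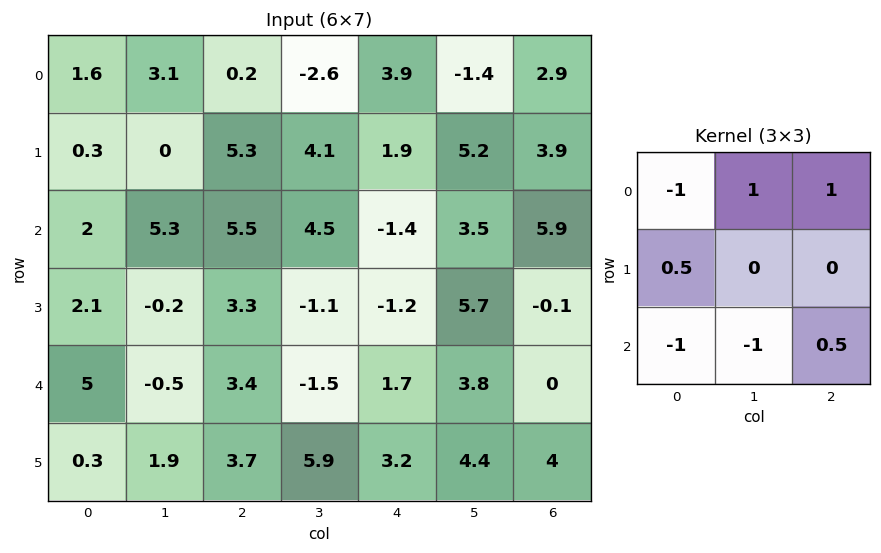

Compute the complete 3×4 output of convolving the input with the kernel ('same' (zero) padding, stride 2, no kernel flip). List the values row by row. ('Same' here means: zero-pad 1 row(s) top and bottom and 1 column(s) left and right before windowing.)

Output[0,0]: The receptive field on the zero-padded input at this output position is [0 0 0 / 0 1.6 3.1 / 0 0.3 0]. Elementwise product with the kernel and sum: 0·-1 + 0·1 + 0·1 + 0·0.5 + 0·-1 + 0.3·-1 + 0·0.5.

-0.3 -1.7 -4.7 -9.8
-1.9 8.4 10.4 -5.15
2.55 -0.5 -2.05 -12.3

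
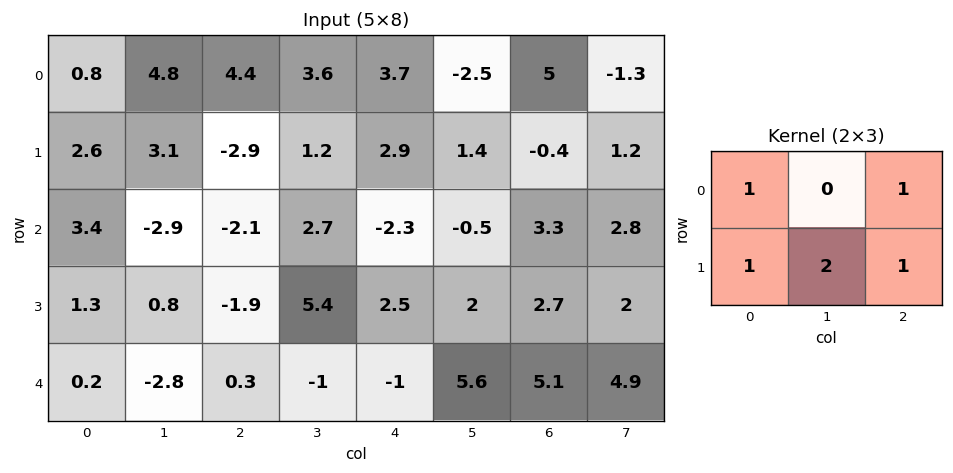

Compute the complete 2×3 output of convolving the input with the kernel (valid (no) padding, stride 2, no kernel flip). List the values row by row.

11.1 10.5 14
2.3 7 10.2

Output[0,0]: The receptive field on the input at this output position is [0.8 4.8 4.4 / 2.6 3.1 -2.9]. Elementwise product with the kernel and sum: 0.8·1 + 4.4·1 + 2.6·1 + 3.1·2 + -2.9·1.
Output[0,1]: The receptive field on the input at this output position is [4.4 3.6 3.7 / -2.9 1.2 2.9]. Elementwise product with the kernel and sum: 4.4·1 + 3.7·1 + -2.9·1 + 1.2·2 + 2.9·1.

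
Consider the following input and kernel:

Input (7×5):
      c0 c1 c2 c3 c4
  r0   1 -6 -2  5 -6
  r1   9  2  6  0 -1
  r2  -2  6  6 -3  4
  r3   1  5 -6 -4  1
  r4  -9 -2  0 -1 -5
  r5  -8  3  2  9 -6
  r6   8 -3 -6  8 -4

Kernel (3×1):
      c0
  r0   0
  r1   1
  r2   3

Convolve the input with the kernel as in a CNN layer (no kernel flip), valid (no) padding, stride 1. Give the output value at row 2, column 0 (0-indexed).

-26

The receptive field on the input at this output position is [-2 / 1 / -9]. Elementwise product with the kernel and sum: 1·1 + -9·3.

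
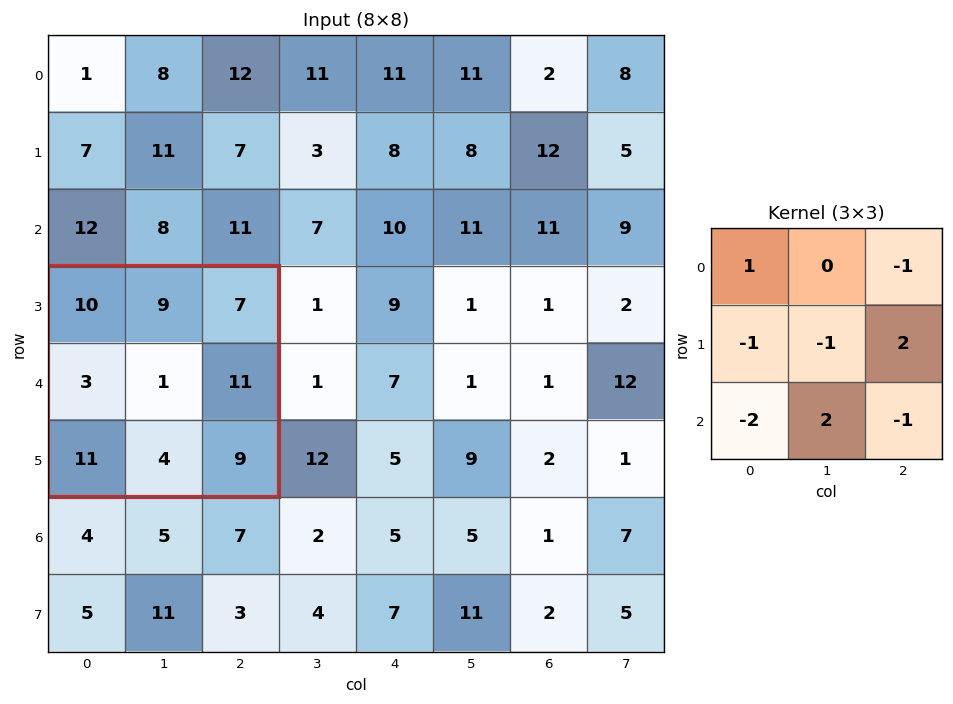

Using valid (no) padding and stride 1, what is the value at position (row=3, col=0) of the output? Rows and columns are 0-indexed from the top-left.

-2

The receptive field on the input at this output position is [10 9 7 / 3 1 11 / 11 4 9]. Elementwise product with the kernel and sum: 10·1 + 7·-1 + 3·-1 + 1·-1 + 11·2 + 11·-2 + 4·2 + 9·-1.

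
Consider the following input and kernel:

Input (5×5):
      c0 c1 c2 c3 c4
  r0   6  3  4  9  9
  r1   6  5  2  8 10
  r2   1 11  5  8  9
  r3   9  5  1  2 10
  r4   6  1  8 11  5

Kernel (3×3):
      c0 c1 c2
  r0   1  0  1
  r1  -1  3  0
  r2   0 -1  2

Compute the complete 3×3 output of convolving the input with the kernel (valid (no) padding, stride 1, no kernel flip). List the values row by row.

18 24 45
37 20 49
27 31 18

Output[0,0]: The receptive field on the input at this output position is [6 3 4 / 6 5 2 / 1 11 5]. Elementwise product with the kernel and sum: 6·1 + 4·1 + 6·-1 + 5·3 + 11·-1 + 5·2.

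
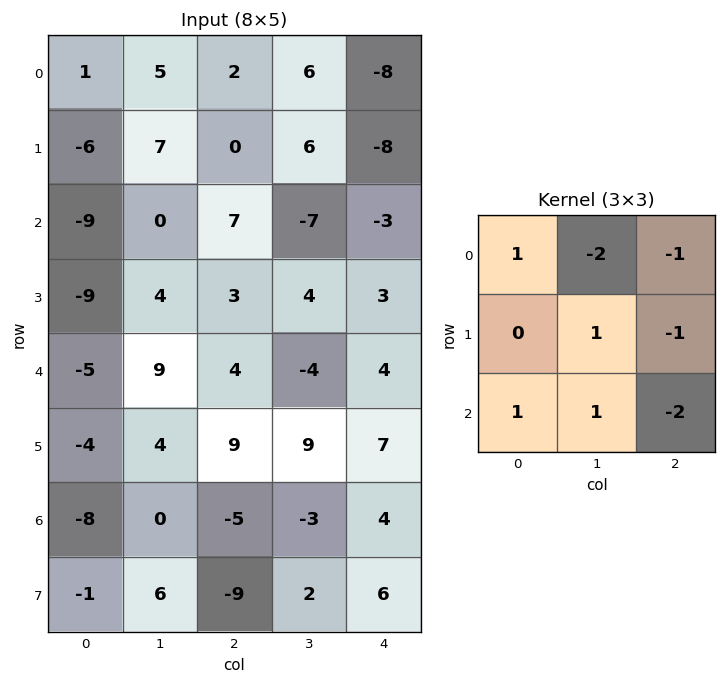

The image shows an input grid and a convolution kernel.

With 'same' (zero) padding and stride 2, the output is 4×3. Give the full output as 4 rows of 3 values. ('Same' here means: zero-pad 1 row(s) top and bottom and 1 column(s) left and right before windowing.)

Output[0,0]: The receptive field on the zero-padded input at this output position is [0 0 0 / 0 1 5 / 0 -6 7]. Elementwise product with the kernel and sum: 0·1 + 0·-2 + 0·-1 + 1·1 + 5·-1 + 0·1 + -6·1 + 7·-2.

-24 -9 -10
-21 14 26
-12 -3 18
-17 -32 7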